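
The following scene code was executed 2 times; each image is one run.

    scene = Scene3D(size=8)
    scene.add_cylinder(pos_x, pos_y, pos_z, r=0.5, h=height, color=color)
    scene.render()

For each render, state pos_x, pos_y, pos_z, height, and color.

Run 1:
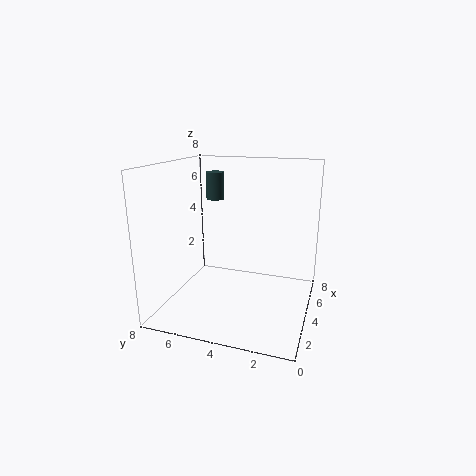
pos_x = 4.5; pos_y = 5.5; pos_z = 6; height = 1.5; color = 'darkslategray'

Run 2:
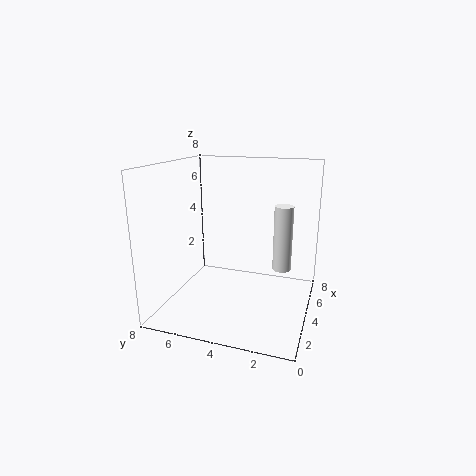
pos_x = 4; pos_y = 1.5; pos_z = 2.5; height = 3.5; color = 'white'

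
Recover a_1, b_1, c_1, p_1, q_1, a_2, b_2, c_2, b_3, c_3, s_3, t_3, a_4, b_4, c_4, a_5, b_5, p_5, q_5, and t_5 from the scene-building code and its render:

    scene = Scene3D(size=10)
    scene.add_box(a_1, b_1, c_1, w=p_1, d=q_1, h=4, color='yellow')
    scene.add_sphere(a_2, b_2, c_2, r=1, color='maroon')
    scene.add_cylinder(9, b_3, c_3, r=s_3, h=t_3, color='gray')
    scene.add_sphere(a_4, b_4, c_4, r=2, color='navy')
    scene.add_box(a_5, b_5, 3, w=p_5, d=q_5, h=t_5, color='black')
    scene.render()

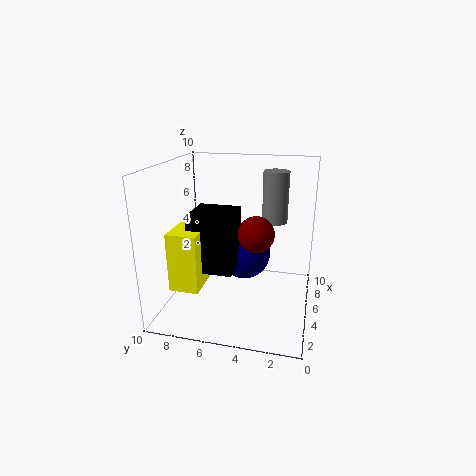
a_1 = 2; b_1 = 7; c_1 = 2; p_1 = 3; q_1 = 2; a_2 = 1; b_2 = 3; c_2 = 7; b_3 = 3; c_3 = 5; s_3 = 1; t_3 = 4; a_4 = 7; b_4 = 5; c_4 = 3; a_5 = 3; b_5 = 5; p_5 = 3; q_5 = 3; t_5 = 4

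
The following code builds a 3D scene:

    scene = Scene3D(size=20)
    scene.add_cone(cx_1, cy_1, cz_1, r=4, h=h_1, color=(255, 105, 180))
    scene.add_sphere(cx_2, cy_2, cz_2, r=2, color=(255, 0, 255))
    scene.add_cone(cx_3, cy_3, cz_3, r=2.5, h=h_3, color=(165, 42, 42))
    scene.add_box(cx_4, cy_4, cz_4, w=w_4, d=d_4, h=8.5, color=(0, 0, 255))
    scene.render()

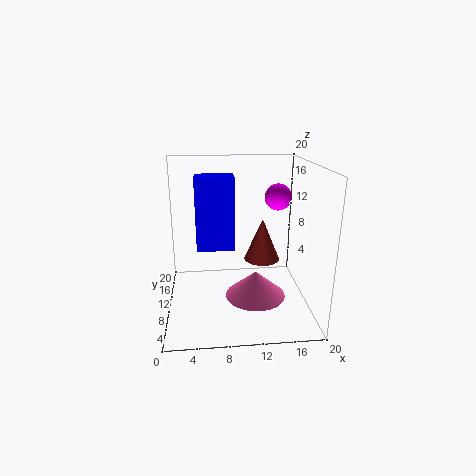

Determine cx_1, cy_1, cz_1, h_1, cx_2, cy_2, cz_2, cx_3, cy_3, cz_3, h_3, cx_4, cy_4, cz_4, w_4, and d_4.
cx_1 = 12
cy_1 = 6.5
cz_1 = 3
h_1 = 3.5
cx_2 = 16.5
cy_2 = 14.5
cz_2 = 14.5
cx_3 = 13.5
cy_3 = 10.5
cz_3 = 6.5
h_3 = 6
cx_4 = 4.5
cy_4 = 3.5
cz_4 = 11
w_4 = 4.5
d_4 = 3.5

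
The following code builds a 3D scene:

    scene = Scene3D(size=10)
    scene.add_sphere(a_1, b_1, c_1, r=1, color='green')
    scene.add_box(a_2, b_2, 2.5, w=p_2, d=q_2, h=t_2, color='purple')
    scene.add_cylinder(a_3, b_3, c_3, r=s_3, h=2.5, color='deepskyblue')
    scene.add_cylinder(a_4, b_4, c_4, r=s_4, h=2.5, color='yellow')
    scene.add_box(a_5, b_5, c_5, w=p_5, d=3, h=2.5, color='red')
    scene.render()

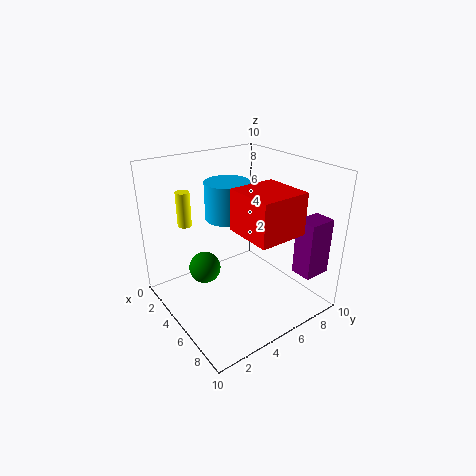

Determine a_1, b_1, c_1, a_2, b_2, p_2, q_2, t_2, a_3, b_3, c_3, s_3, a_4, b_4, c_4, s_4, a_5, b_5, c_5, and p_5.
a_1 = 5.5
b_1 = 2
c_1 = 4
a_2 = 7.5
b_2 = 8
p_2 = 1.5
q_2 = 2
t_2 = 4
a_3 = 4.5
b_3 = 4.5
c_3 = 6.5
s_3 = 1.5
a_4 = 2
b_4 = 2.5
c_4 = 5.5
s_4 = 0.5
a_5 = 7
b_5 = 3
c_5 = 7
p_5 = 3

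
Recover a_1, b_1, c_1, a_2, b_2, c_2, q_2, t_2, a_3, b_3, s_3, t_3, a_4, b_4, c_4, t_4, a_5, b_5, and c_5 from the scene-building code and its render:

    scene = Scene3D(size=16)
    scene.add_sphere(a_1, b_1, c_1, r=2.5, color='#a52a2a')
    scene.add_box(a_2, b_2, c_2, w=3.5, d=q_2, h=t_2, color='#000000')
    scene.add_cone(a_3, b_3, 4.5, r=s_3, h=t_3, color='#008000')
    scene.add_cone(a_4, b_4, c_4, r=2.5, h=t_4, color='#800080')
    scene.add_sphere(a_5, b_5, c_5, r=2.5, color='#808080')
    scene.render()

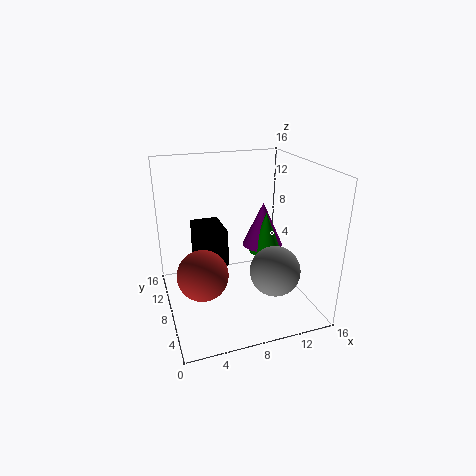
a_1 = 3, b_1 = 4, c_1 = 6.5, a_2 = 4, b_2 = 10, c_2 = 3.5, q_2 = 5, t_2 = 4.5, a_3 = 12.5, b_3 = 10.5, s_3 = 2, t_3 = 5, a_4 = 12.5, b_4 = 11.5, c_4 = 5, t_4 = 5.5, a_5 = 10, b_5 = 2.5, c_5 = 6.5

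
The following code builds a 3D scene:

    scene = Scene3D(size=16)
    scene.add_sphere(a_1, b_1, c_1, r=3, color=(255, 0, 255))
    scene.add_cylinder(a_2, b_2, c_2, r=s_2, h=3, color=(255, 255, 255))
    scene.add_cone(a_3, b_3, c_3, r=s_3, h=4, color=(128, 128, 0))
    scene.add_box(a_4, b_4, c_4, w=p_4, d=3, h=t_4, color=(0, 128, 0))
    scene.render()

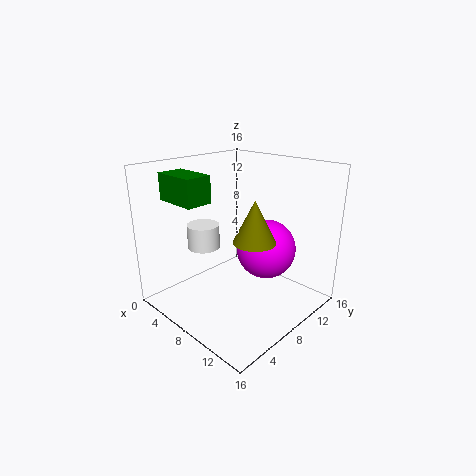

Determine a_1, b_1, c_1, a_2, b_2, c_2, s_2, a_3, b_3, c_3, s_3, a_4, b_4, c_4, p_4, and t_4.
a_1 = 12, b_1 = 8, c_1 = 8, a_2 = 2, b_2 = 8, c_2 = 5, s_2 = 2, a_3 = 13, b_3 = 5, c_3 = 10, s_3 = 2, a_4 = 1, b_4 = 3, c_4 = 12, p_4 = 5, t_4 = 3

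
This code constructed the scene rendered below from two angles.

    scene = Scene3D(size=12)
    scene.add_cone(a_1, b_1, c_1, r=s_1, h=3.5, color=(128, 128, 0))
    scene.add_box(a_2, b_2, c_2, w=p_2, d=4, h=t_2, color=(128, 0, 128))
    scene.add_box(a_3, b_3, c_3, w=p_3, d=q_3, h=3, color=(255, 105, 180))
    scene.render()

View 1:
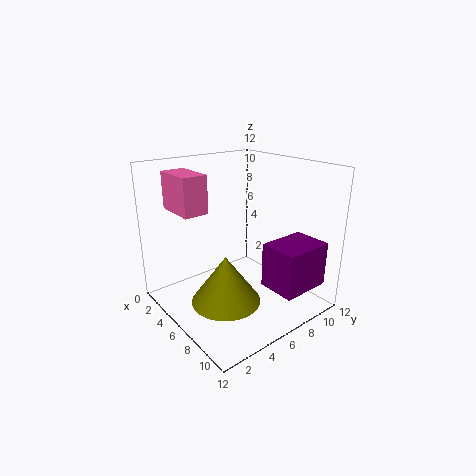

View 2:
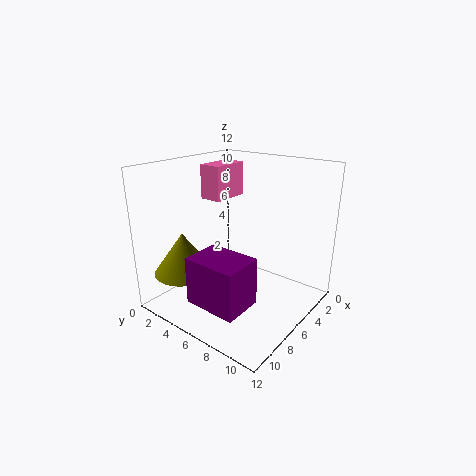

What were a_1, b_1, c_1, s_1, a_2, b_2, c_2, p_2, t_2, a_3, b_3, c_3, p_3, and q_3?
a_1 = 9; b_1 = 2.5; c_1 = 3; s_1 = 2.5; a_2 = 9; b_2 = 6; c_2 = 3; p_2 = 3; t_2 = 3.5; a_3 = 2; b_3 = 1.5; c_3 = 8.5; p_3 = 3.5; q_3 = 2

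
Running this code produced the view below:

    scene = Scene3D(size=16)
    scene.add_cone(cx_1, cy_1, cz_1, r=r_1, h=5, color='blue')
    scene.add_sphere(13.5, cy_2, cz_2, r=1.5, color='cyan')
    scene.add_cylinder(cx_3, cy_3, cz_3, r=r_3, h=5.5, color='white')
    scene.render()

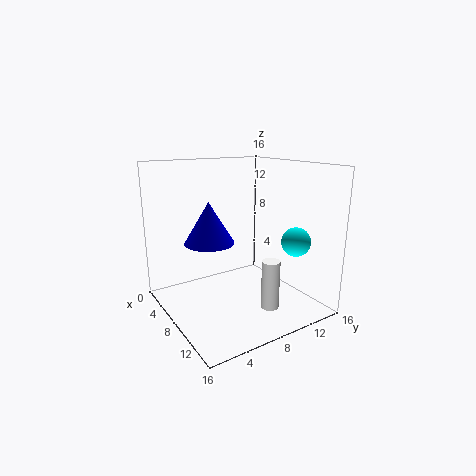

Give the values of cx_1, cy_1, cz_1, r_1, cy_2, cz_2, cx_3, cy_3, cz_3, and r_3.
cx_1 = 4; cy_1 = 6.5; cz_1 = 6.5; r_1 = 3; cy_2 = 11.5; cz_2 = 8.5; cx_3 = 11.5; cy_3 = 10; cz_3 = 0.5; r_3 = 1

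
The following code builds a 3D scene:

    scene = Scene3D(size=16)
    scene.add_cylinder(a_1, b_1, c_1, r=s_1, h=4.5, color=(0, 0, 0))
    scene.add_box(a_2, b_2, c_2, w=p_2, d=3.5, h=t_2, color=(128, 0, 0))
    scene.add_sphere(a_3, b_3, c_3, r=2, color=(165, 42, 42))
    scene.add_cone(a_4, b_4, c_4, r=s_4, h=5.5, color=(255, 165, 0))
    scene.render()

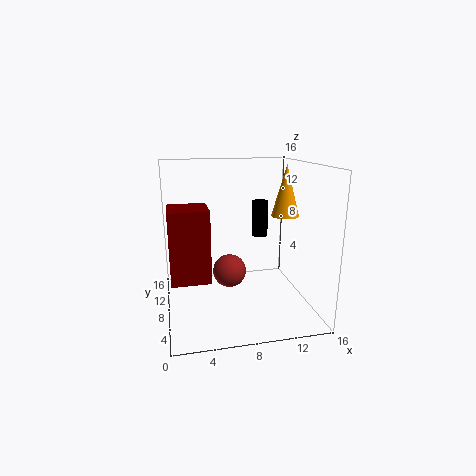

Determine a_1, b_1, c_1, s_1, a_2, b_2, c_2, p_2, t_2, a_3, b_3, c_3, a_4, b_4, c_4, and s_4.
a_1 = 12, b_1 = 13, c_1 = 6.5, s_1 = 1, a_2 = 0.5, b_2 = 0.5, c_2 = 6.5, p_2 = 3.5, t_2 = 6.5, a_3 = 7.5, b_3 = 10.5, c_3 = 3, a_4 = 13, b_4 = 7, c_4 = 10.5, s_4 = 1.5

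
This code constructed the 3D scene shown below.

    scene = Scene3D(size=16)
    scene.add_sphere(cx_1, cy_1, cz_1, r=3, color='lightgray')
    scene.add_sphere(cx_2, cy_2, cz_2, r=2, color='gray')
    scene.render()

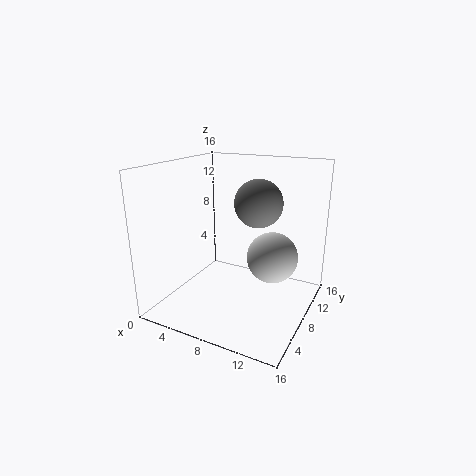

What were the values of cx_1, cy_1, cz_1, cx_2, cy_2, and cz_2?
cx_1 = 11, cy_1 = 11, cz_1 = 5, cx_2 = 13, cy_2 = 2, cz_2 = 14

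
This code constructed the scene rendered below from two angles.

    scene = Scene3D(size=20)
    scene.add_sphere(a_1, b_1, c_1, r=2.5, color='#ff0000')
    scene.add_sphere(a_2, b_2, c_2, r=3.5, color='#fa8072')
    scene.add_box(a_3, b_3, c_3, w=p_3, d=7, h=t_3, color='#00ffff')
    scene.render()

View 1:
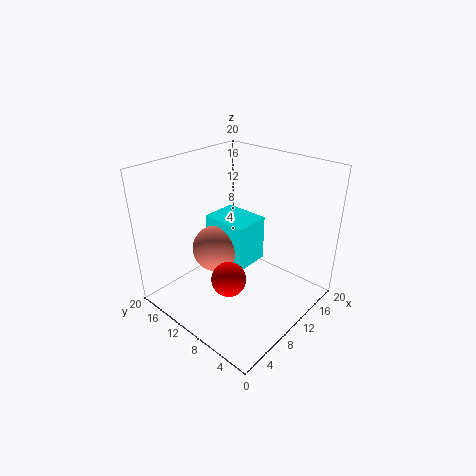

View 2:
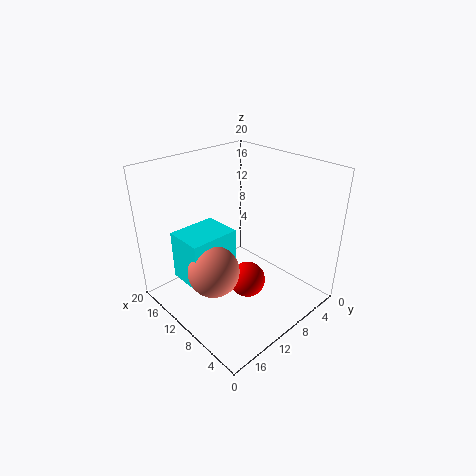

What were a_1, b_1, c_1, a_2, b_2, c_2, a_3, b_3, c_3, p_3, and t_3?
a_1 = 8; b_1 = 10; c_1 = 4; a_2 = 10; b_2 = 14.5; c_2 = 6.5; a_3 = 10.5; b_3 = 10; c_3 = 4; p_3 = 5.5; t_3 = 7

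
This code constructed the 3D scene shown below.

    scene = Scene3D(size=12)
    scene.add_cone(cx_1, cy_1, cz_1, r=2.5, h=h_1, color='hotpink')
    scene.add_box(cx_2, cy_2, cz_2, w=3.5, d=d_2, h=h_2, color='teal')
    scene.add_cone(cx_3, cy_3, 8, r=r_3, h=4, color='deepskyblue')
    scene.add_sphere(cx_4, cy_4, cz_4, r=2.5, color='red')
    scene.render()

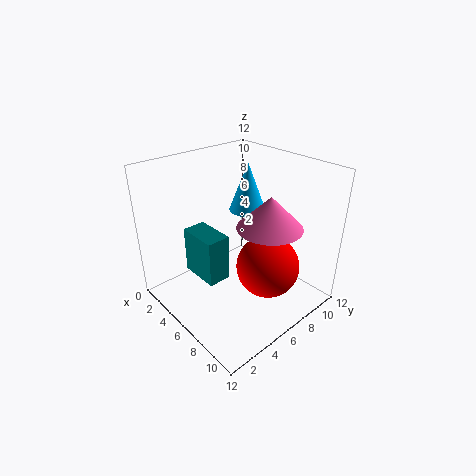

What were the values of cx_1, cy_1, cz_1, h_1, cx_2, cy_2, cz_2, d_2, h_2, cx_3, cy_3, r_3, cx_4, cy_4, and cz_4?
cx_1 = 9, cy_1 = 6.5, cz_1 = 8, h_1 = 2.5, cx_2 = 2.5, cy_2 = 3, cz_2 = 2.5, d_2 = 2, h_2 = 4, cx_3 = 5.5, cy_3 = 7.5, r_3 = 1.5, cx_4 = 9, cy_4 = 6.5, cz_4 = 4.5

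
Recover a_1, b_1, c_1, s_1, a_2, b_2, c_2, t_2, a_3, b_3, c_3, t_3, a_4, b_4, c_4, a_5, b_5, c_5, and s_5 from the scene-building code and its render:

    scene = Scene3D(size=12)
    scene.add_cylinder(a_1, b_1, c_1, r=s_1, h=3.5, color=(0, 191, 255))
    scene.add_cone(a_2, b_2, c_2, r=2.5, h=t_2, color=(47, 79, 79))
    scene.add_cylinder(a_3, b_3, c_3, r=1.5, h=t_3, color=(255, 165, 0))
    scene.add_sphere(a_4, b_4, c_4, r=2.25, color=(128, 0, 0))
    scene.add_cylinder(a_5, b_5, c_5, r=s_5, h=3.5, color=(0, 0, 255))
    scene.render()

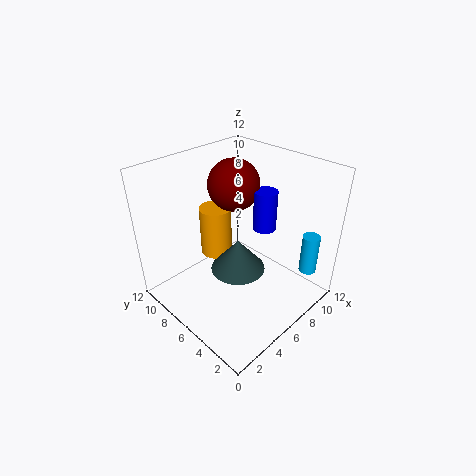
a_1 = 10.5; b_1 = 1.75; c_1 = 2.5; s_1 = 0.75; a_2 = 7; b_2 = 7; c_2 = 1.75; t_2 = 3; a_3 = 7.25; b_3 = 10.25; c_3 = 2; t_3 = 4.75; a_4 = 7.75; b_4 = 8.25; c_4 = 9.5; a_5 = 8.75; b_5 = 5.5; c_5 = 6; s_5 = 1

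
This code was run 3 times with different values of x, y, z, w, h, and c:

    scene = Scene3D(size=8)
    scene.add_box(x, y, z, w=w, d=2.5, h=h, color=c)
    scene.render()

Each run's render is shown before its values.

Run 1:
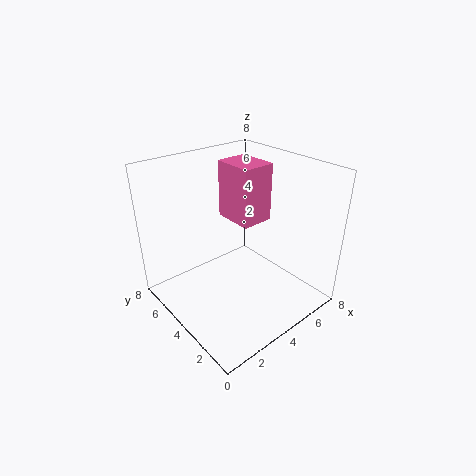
x = 5
y = 4.5
z = 4
w = 2
h = 3.5
c = 'hotpink'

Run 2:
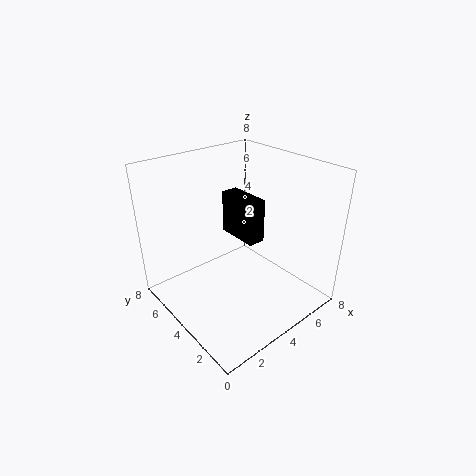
x = 4.5
y = 3.5
z = 3.5
w = 1
h = 2.5
c = 'black'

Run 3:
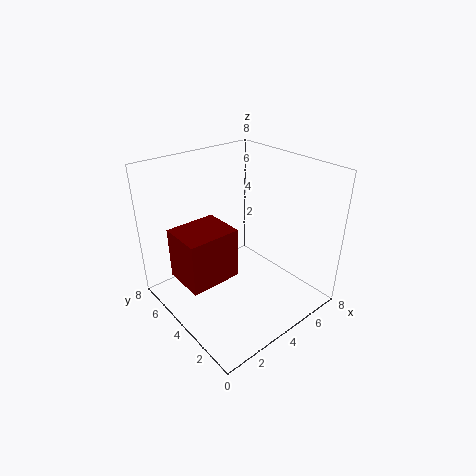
x = 1
y = 4
z = 1.5
w = 3
h = 3
c = 'maroon'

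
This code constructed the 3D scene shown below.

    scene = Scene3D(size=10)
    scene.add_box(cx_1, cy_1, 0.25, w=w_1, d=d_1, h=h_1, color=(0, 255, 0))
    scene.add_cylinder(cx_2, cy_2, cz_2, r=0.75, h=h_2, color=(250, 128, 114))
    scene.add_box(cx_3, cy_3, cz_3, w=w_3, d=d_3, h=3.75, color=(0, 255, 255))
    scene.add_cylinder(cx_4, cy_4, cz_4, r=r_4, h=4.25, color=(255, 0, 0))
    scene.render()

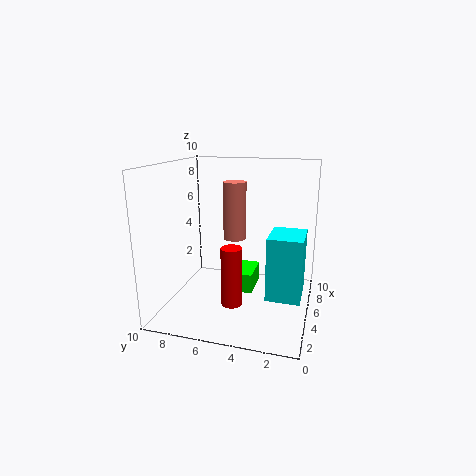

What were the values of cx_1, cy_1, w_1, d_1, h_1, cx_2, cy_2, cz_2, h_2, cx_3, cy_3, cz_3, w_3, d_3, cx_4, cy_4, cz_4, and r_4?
cx_1 = 6; cy_1 = 4.25; w_1 = 2.75; d_1 = 1.5; h_1 = 1.5; cx_2 = 4.25; cy_2 = 5; cz_2 = 5.25; h_2 = 3.75; cx_3 = 1; cy_3 = 0.25; cz_3 = 2.75; w_3 = 2.5; d_3 = 2; cx_4 = 4.25; cy_4 = 5.25; cz_4 = 0.25; r_4 = 0.75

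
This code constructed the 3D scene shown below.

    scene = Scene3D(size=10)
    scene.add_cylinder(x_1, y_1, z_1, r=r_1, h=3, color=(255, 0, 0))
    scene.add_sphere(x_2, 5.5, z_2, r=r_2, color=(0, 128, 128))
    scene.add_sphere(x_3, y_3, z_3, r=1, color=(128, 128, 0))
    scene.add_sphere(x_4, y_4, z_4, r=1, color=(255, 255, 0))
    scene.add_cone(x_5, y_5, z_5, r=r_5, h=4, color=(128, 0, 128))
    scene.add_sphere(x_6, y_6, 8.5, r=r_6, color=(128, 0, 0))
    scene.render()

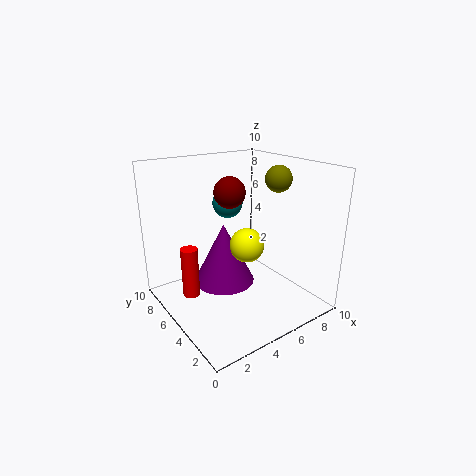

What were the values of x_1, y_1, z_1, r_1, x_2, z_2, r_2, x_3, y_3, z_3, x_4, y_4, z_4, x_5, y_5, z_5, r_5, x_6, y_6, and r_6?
x_1 = 0.5, y_1 = 3.5, z_1 = 3, r_1 = 0.5, x_2 = 4.5, z_2 = 7.5, r_2 = 1, x_3 = 9, y_3 = 5.5, z_3 = 8.5, x_4 = 3.5, y_4 = 2, z_4 = 6, x_5 = 3.5, y_5 = 4.5, z_5 = 2.5, r_5 = 2, x_6 = 4, y_6 = 4.5, r_6 = 1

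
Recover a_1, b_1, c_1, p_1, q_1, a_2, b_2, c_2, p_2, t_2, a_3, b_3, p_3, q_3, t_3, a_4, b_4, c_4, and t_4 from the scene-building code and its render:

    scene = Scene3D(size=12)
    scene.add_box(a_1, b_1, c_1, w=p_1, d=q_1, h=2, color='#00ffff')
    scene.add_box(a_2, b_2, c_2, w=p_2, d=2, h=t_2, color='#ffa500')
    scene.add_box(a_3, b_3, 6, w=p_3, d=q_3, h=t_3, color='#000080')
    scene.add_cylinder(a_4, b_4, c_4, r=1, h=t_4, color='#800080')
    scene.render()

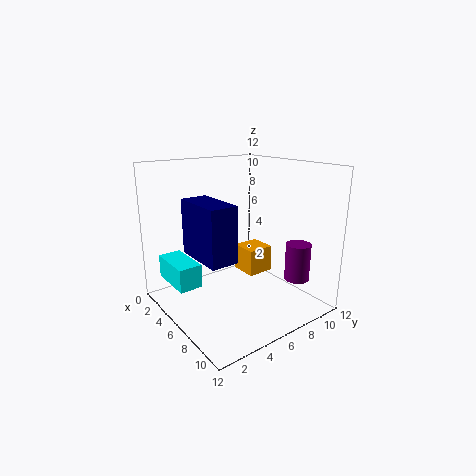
a_1 = 1
b_1 = 1
c_1 = 2
p_1 = 4
q_1 = 2
a_2 = 7
b_2 = 5
c_2 = 4
p_2 = 2
t_2 = 2
a_3 = 6
b_3 = 1
p_3 = 4
q_3 = 2
t_3 = 4
a_4 = 10
b_4 = 9
c_4 = 3
t_4 = 3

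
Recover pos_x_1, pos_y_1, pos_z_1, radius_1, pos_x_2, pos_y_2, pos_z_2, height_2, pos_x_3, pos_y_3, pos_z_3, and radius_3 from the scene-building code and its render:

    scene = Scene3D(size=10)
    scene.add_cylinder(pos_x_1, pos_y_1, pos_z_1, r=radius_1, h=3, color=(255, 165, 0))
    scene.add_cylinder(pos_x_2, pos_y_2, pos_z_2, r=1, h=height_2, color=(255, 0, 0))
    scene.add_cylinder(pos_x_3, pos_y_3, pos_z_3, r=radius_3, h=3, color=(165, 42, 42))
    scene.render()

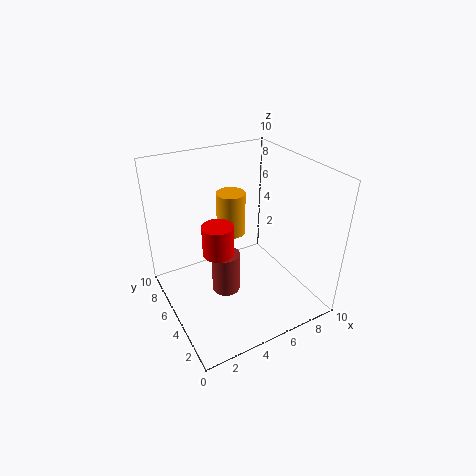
pos_x_1 = 5, pos_y_1 = 6, pos_z_1 = 5, radius_1 = 1, pos_x_2 = 3, pos_y_2 = 4, pos_z_2 = 5, height_2 = 2, pos_x_3 = 4, pos_y_3 = 5, pos_z_3 = 1, radius_3 = 1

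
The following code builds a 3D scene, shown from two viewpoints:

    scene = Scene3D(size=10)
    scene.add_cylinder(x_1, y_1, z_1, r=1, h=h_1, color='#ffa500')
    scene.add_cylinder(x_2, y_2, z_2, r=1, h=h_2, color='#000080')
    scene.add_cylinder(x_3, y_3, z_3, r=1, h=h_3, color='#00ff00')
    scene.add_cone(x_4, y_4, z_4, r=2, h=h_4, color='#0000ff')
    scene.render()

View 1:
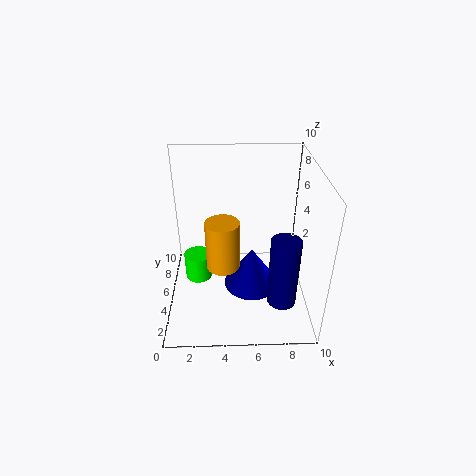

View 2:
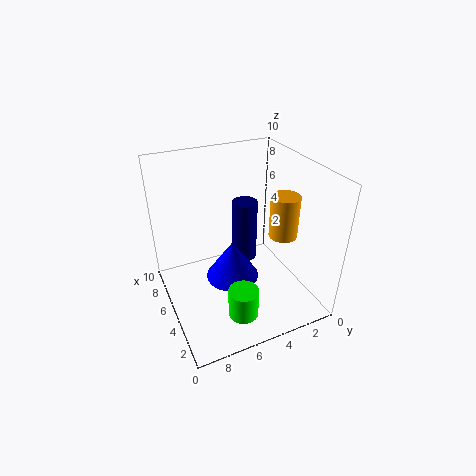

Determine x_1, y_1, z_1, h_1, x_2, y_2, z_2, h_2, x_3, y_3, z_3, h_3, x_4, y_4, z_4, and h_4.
x_1 = 4; y_1 = 2; z_1 = 5; h_1 = 3; x_2 = 8; y_2 = 3; z_2 = 1; h_2 = 5; x_3 = 2; y_3 = 6; z_3 = 1; h_3 = 2; x_4 = 6; y_4 = 5; z_4 = 1; h_4 = 3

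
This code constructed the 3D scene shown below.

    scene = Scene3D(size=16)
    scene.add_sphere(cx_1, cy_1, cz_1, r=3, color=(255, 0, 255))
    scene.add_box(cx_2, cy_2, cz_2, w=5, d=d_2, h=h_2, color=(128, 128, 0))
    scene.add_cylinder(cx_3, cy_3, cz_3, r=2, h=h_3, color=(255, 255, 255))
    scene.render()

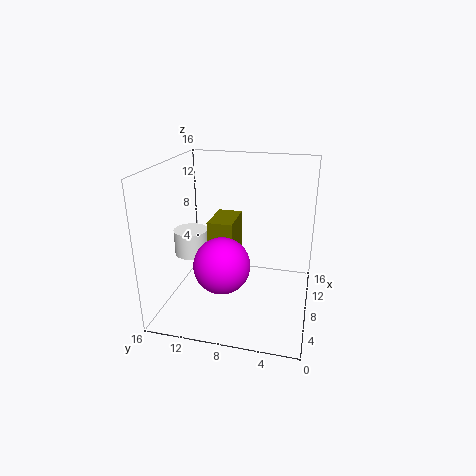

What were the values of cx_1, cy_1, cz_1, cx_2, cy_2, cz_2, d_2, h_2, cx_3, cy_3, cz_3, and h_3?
cx_1 = 5, cy_1 = 9, cz_1 = 6, cx_2 = 9, cy_2 = 9, cz_2 = 2, d_2 = 3, h_2 = 7, cx_3 = 9, cy_3 = 14, cz_3 = 5, h_3 = 3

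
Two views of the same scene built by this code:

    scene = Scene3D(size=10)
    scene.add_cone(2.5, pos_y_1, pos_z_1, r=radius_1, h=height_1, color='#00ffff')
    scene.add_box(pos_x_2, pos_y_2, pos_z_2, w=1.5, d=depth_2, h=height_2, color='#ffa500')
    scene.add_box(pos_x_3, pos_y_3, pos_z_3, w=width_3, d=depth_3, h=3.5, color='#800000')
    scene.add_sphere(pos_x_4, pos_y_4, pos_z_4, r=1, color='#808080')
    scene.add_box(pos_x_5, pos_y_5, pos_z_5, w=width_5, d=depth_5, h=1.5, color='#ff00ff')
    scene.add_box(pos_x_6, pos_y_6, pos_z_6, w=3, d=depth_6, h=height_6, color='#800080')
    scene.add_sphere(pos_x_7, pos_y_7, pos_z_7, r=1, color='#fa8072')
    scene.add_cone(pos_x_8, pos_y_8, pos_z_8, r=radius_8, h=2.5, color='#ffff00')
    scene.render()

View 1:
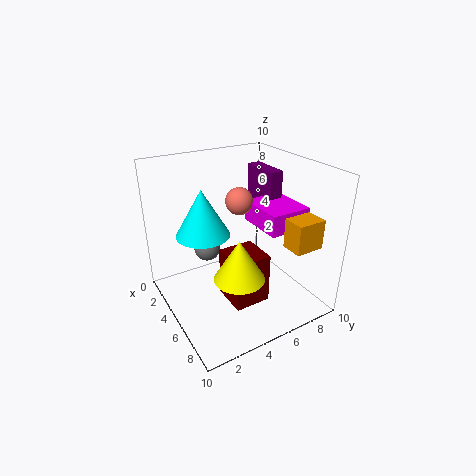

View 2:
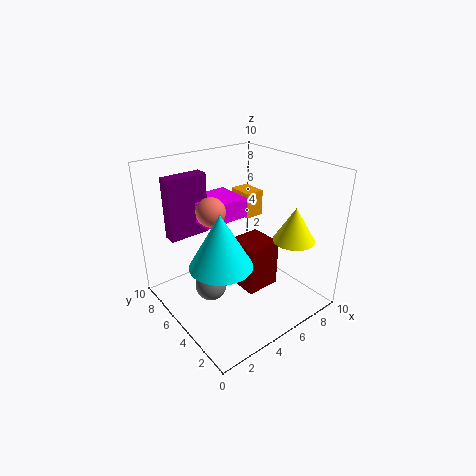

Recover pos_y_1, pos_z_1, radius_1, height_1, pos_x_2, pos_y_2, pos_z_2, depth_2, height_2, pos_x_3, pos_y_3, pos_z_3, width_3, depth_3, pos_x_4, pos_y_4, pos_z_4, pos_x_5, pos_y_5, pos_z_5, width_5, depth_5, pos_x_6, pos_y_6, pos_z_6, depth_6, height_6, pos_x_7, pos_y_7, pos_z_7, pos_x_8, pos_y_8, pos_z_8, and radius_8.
pos_y_1 = 3.5, pos_z_1 = 4.5, radius_1 = 2, height_1 = 3.5, pos_x_2 = 7.5, pos_y_2 = 7, pos_z_2 = 5, depth_2 = 2, height_2 = 2, pos_x_3 = 5, pos_y_3 = 3.5, pos_z_3 = 1, width_3 = 2.5, depth_3 = 2.5, pos_x_4 = 2, pos_y_4 = 4, pos_z_4 = 3, pos_x_5 = 3.5, pos_y_5 = 6.5, pos_z_5 = 5.5, width_5 = 3.5, depth_5 = 3, pos_x_6 = 1.5, pos_y_6 = 8, pos_z_6 = 4.5, depth_6 = 1, height_6 = 4.5, pos_x_7 = 3.5, pos_y_7 = 6, pos_z_7 = 7, pos_x_8 = 8.5, pos_y_8 = 3, pos_z_8 = 4.5, radius_8 = 1.5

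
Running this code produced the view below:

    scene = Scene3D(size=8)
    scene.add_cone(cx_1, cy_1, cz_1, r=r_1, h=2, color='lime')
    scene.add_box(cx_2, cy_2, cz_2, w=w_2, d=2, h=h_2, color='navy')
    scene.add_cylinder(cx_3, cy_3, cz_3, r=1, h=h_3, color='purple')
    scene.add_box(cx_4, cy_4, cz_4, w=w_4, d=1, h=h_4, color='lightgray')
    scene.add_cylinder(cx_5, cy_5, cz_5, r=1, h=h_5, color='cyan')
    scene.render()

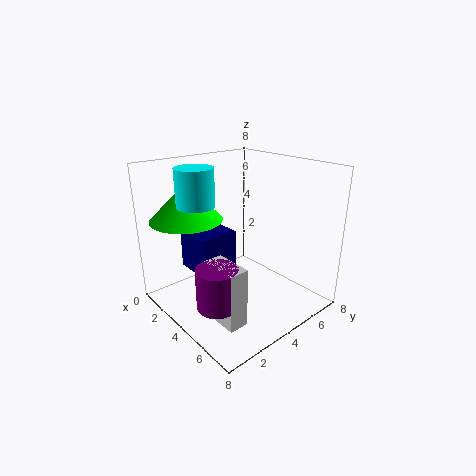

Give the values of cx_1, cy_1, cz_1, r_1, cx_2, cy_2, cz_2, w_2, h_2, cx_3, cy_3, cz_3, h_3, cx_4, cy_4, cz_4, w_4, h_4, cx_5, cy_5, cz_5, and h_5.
cx_1 = 2
cy_1 = 2
cz_1 = 5
r_1 = 2
cx_2 = 3
cy_2 = 1
cz_2 = 3
w_2 = 2
h_2 = 2
cx_3 = 6
cy_3 = 1
cz_3 = 2
h_3 = 2
cx_4 = 5
cy_4 = 1
cz_4 = 1
w_4 = 2
h_4 = 3
cx_5 = 3
cy_5 = 2
cz_5 = 6
h_5 = 2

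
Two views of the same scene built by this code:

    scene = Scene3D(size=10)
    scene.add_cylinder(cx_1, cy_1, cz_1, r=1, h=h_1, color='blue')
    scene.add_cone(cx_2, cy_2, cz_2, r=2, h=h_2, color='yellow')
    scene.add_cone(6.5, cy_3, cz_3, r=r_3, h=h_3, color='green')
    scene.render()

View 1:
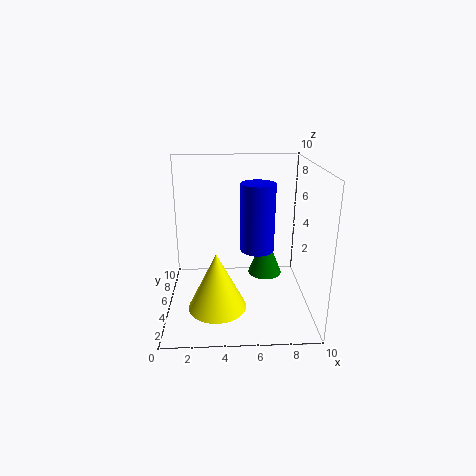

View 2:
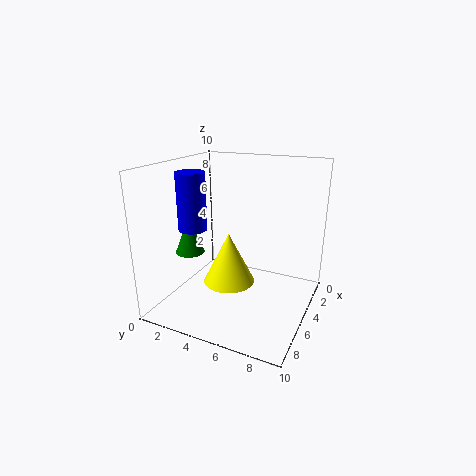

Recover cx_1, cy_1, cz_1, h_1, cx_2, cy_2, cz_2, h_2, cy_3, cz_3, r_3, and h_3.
cx_1 = 6, cy_1 = 2, cz_1 = 5.5, h_1 = 4, cx_2 = 3.5, cy_2 = 3.5, cz_2 = 0.5, h_2 = 4, cy_3 = 2, cz_3 = 4, r_3 = 1, h_3 = 2.5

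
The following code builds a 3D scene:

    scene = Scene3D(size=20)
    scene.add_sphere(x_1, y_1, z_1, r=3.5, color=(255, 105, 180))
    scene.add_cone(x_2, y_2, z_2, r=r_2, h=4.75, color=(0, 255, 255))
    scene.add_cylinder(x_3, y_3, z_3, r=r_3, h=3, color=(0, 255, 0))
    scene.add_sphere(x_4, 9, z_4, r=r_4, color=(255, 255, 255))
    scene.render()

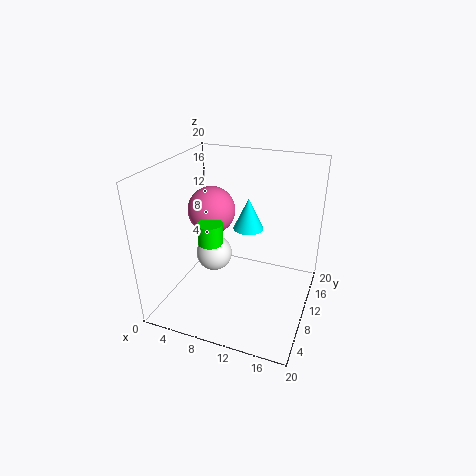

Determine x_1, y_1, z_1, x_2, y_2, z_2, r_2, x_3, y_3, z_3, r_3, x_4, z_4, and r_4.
x_1 = 4.75
y_1 = 12.75
z_1 = 12.25
x_2 = 10
y_2 = 14.25
z_2 = 9.5
r_2 = 2.25
x_3 = 6.5
y_3 = 8.5
z_3 = 9.25
r_3 = 1.75
x_4 = 6.75
z_4 = 7.5
r_4 = 2.5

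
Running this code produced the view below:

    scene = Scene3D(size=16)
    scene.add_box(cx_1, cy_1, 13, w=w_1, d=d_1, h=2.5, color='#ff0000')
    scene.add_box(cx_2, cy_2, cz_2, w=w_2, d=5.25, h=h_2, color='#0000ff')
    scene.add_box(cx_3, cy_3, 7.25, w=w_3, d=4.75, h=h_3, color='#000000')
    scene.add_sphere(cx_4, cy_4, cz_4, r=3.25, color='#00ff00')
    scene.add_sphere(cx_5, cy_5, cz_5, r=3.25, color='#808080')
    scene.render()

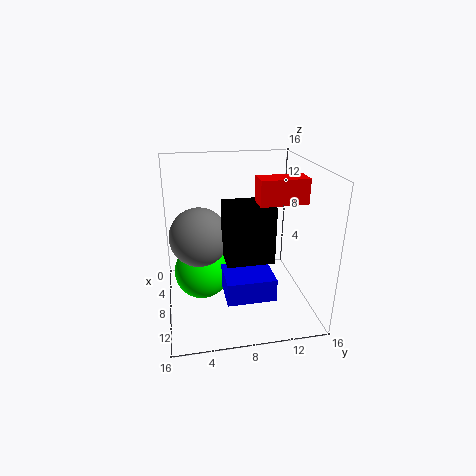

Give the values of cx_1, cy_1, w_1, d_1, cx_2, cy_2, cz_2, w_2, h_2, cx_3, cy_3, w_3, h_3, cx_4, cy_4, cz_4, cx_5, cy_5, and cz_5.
cx_1 = 10.25; cy_1 = 9.25; w_1 = 2.25; d_1 = 4.75; cx_2 = 8.25; cy_2 = 6; cz_2 = 2.5; w_2 = 4.5; h_2 = 2.5; cx_3 = 9.25; cy_3 = 6; w_3 = 3.75; h_3 = 5.75; cx_4 = 6.25; cy_4 = 4; cz_4 = 3.25; cx_5 = 7.5; cy_5 = 3.75; cz_5 = 8.25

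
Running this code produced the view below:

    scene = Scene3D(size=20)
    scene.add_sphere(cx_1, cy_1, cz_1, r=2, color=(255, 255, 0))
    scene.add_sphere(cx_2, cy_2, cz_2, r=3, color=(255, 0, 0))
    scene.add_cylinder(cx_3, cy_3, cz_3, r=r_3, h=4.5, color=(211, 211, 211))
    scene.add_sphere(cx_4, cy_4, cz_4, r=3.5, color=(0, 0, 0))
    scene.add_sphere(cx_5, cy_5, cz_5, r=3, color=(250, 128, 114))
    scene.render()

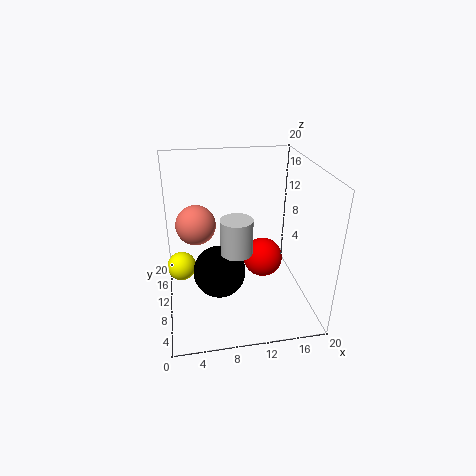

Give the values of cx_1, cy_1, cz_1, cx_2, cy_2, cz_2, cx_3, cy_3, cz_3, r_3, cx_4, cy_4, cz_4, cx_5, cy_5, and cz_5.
cx_1 = 2
cy_1 = 10.5
cz_1 = 6
cx_2 = 14.5
cy_2 = 13
cz_2 = 4.5
cx_3 = 9
cy_3 = 5.5
cz_3 = 10.5
r_3 = 2
cx_4 = 7
cy_4 = 7.5
cz_4 = 6.5
cx_5 = 4.5
cy_5 = 15
cz_5 = 10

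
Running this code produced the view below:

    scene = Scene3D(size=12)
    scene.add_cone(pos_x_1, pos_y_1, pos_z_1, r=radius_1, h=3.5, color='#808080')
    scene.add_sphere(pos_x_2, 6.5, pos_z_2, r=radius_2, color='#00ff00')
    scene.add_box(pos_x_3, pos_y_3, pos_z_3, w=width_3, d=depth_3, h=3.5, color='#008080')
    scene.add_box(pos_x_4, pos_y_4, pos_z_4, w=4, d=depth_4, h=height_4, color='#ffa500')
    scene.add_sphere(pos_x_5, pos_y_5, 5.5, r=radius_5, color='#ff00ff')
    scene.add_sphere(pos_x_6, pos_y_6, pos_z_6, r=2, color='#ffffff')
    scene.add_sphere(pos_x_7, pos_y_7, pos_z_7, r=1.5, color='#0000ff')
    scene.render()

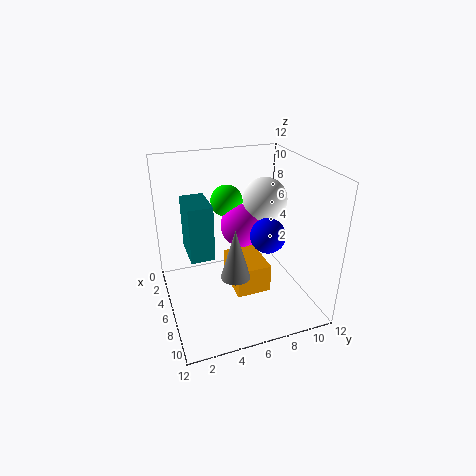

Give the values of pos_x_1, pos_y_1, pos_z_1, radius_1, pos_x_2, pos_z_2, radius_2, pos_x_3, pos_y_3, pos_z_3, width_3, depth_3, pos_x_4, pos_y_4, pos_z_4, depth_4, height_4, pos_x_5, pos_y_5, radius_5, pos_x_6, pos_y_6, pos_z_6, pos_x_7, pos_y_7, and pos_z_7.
pos_x_1 = 11, pos_y_1 = 4, pos_z_1 = 6, radius_1 = 1, pos_x_2 = 1.5, pos_z_2 = 7.5, radius_2 = 1.5, pos_x_3 = 9, pos_y_3 = 1, pos_z_3 = 8, width_3 = 2.5, depth_3 = 1.5, pos_x_4 = 3.5, pos_y_4 = 5.5, pos_z_4 = 1, depth_4 = 3, height_4 = 2.5, pos_x_5 = 3, pos_y_5 = 7.5, radius_5 = 2, pos_x_6 = 3.5, pos_y_6 = 9.5, pos_z_6 = 8, pos_x_7 = 6.5, pos_y_7 = 8.5, pos_z_7 = 6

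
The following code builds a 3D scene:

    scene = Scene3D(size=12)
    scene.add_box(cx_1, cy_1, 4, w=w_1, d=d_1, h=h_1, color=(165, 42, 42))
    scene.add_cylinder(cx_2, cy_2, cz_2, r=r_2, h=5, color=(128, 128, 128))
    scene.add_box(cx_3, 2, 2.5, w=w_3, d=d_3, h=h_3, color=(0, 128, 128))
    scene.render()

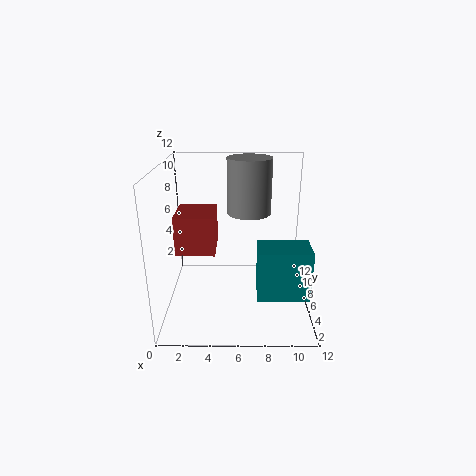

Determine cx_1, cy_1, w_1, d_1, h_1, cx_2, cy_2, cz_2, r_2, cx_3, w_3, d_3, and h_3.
cx_1 = 0.5; cy_1 = 6.5; w_1 = 3.5; d_1 = 4; h_1 = 3.5; cx_2 = 7; cy_2 = 9.5; cz_2 = 7; r_2 = 2; cx_3 = 7.5; w_3 = 4; d_3 = 2.5; h_3 = 4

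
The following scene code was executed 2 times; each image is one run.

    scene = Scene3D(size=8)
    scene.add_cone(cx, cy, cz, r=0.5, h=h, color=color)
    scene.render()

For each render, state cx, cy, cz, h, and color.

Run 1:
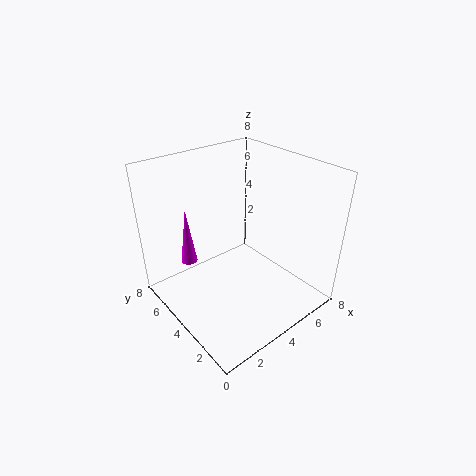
cx = 2.5; cy = 7; cz = 1.5; h = 3.5; color = 'magenta'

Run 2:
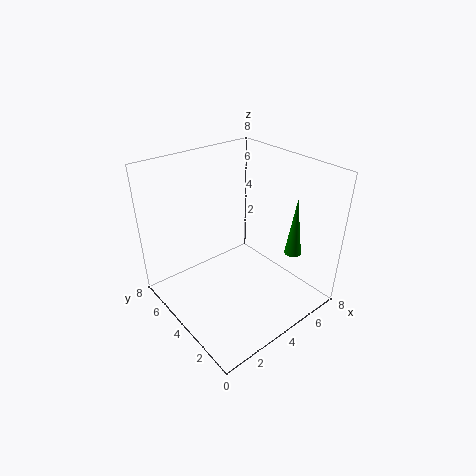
cx = 7; cy = 2.5; cz = 2.5; h = 3.5; color = 'green'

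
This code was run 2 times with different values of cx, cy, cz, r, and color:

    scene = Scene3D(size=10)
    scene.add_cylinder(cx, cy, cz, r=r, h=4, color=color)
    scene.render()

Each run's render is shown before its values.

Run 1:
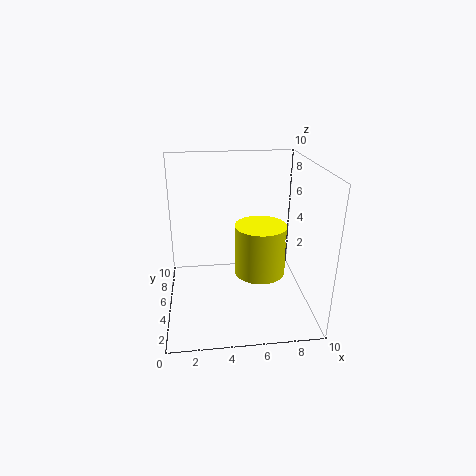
cx = 7; cy = 7; cz = 1; r = 2; color = 'yellow'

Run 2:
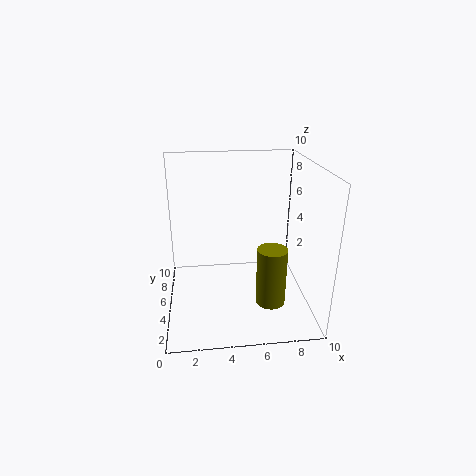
cx = 7; cy = 3; cz = 1; r = 1; color = 'olive'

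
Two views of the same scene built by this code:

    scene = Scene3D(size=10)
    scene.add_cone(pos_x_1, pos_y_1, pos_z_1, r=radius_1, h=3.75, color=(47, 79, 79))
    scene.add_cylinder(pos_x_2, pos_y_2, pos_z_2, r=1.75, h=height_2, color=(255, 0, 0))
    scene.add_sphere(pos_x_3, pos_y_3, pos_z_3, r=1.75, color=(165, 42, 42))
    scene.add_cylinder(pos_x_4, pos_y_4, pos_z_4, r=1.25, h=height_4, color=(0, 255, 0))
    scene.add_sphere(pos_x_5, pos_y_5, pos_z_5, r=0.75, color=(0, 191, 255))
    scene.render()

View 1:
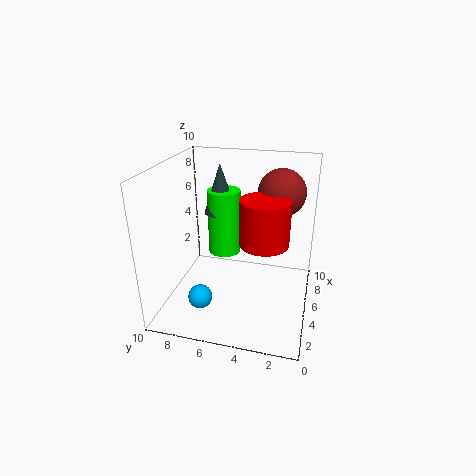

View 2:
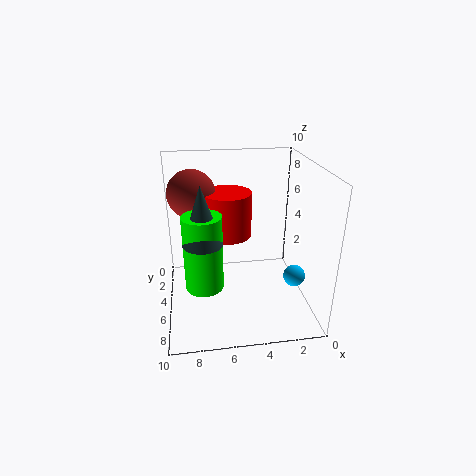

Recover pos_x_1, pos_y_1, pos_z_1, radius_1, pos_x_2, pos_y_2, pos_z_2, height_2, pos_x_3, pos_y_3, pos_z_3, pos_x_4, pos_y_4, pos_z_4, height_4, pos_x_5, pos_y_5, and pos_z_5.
pos_x_1 = 7.5
pos_y_1 = 7
pos_z_1 = 5.75
radius_1 = 1.25
pos_x_2 = 5.5
pos_y_2 = 3.25
pos_z_2 = 4.5
height_2 = 3.25
pos_x_3 = 8
pos_y_3 = 2.5
pos_z_3 = 7.5
pos_x_4 = 7.5
pos_y_4 = 6.75
pos_z_4 = 2.5
height_4 = 5
pos_x_5 = 1.25
pos_y_5 = 6.5
pos_z_5 = 2.5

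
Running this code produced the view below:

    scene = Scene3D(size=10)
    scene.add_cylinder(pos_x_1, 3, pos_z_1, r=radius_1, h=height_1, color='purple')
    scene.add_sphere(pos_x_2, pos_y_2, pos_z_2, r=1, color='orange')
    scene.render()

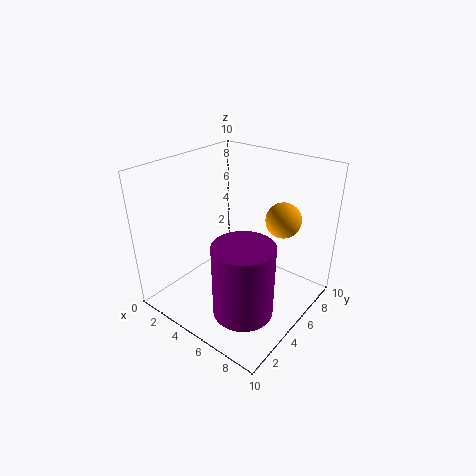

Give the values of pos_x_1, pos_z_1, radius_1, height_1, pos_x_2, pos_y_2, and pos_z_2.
pos_x_1 = 7
pos_z_1 = 1
radius_1 = 2
height_1 = 5
pos_x_2 = 9
pos_y_2 = 4
pos_z_2 = 8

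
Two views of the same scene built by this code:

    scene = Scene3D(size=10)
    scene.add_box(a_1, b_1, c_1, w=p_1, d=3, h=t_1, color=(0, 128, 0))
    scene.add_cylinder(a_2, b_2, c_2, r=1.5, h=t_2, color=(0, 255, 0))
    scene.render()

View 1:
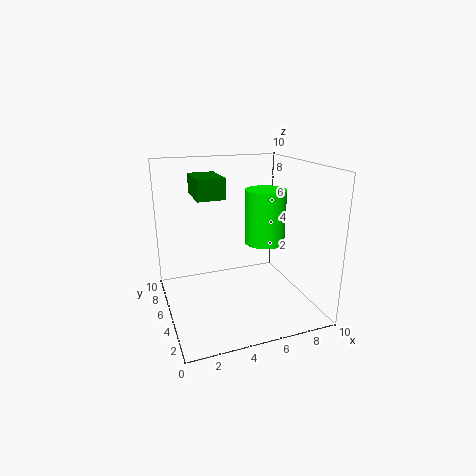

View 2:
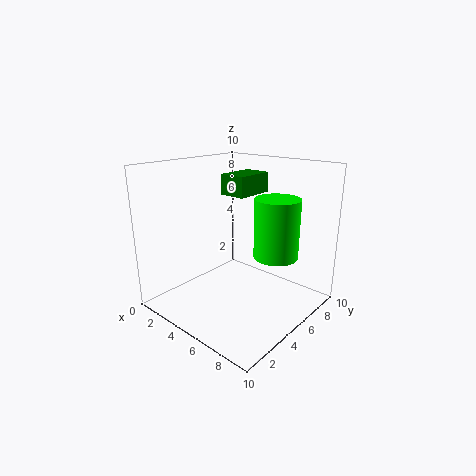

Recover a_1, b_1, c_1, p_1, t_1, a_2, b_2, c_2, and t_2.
a_1 = 2.5
b_1 = 6
c_1 = 7.5
p_1 = 2
t_1 = 1.5
a_2 = 7.5
b_2 = 6
c_2 = 4
t_2 = 4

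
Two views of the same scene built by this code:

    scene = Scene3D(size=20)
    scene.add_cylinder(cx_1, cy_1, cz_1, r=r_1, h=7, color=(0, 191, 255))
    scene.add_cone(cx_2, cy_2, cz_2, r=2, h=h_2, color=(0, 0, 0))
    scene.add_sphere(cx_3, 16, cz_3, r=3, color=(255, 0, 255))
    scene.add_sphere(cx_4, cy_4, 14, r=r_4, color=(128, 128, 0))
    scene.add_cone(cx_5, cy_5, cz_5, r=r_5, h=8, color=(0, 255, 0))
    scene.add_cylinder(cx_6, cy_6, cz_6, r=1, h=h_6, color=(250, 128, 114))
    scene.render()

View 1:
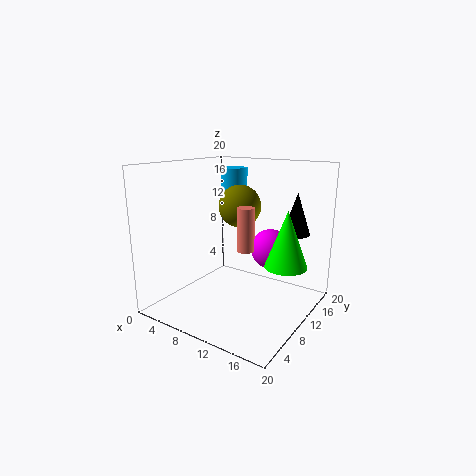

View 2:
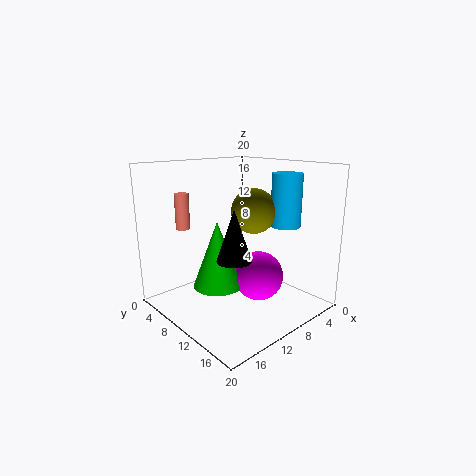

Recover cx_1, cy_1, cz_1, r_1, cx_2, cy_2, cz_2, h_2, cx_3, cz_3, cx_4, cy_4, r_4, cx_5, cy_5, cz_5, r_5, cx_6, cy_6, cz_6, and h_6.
cx_1 = 6
cy_1 = 15
cz_1 = 12
r_1 = 2
cx_2 = 16
cy_2 = 16
cz_2 = 10
h_2 = 6
cx_3 = 12
cz_3 = 7
cx_4 = 9
cy_4 = 12
r_4 = 3
cx_5 = 16
cy_5 = 13
cz_5 = 6
r_5 = 3
cx_6 = 15
cy_6 = 4
cz_6 = 11
h_6 = 5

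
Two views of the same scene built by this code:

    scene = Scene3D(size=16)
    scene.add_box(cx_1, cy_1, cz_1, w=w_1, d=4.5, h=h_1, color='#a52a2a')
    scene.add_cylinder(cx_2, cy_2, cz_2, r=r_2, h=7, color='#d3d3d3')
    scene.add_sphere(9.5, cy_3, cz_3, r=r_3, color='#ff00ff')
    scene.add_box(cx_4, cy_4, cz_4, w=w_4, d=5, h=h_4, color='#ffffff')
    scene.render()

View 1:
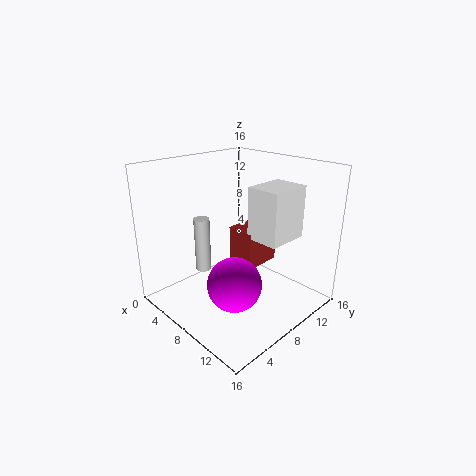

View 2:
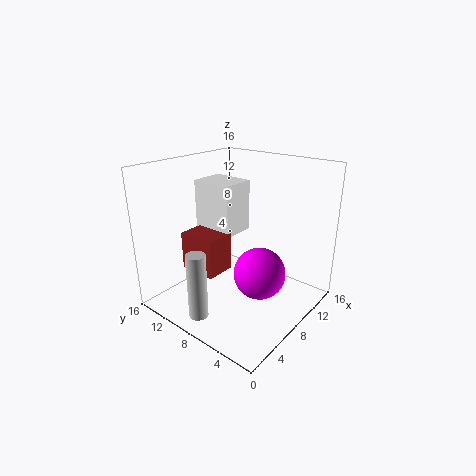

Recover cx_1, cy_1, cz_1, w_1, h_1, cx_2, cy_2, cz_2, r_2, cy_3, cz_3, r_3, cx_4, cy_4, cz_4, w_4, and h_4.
cx_1 = 5
cy_1 = 9.5
cz_1 = 3.5
w_1 = 3.5
h_1 = 4.5
cx_2 = 1.5
cy_2 = 8
cz_2 = 1.5
r_2 = 1
cy_3 = 6
cz_3 = 3.5
r_3 = 3
cx_4 = 8
cy_4 = 9.5
cz_4 = 7.5
w_4 = 4
h_4 = 6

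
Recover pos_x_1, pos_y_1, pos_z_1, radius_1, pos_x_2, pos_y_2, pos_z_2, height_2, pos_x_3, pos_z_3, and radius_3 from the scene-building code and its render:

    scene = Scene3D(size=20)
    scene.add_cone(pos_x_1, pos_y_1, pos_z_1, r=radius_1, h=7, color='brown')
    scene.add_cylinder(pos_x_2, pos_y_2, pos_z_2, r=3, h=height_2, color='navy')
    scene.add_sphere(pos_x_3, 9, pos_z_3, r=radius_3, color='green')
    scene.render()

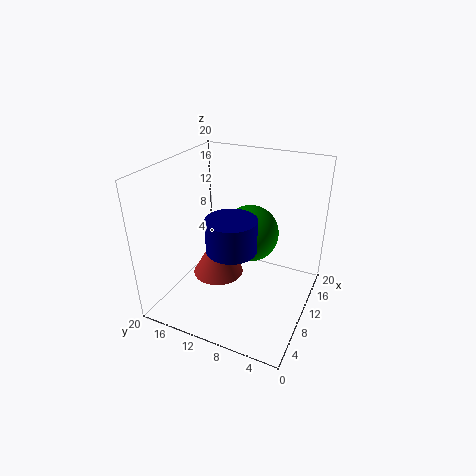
pos_x_1 = 13
pos_y_1 = 15
pos_z_1 = 1
radius_1 = 4
pos_x_2 = 4
pos_y_2 = 8
pos_z_2 = 12
height_2 = 4
pos_x_3 = 12
pos_z_3 = 10
radius_3 = 4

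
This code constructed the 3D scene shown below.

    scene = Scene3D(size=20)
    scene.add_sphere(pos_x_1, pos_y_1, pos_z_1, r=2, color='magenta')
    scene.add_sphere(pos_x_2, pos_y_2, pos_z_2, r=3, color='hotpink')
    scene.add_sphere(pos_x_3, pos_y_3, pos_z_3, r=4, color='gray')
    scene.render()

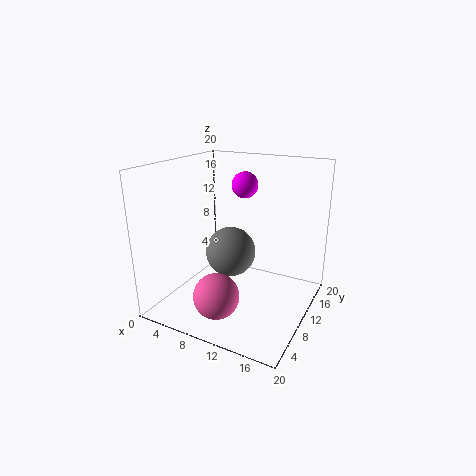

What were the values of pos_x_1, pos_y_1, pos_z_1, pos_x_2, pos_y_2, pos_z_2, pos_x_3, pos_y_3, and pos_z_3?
pos_x_1 = 8, pos_y_1 = 16, pos_z_1 = 16, pos_x_2 = 10, pos_y_2 = 4, pos_z_2 = 4, pos_x_3 = 6, pos_y_3 = 15, pos_z_3 = 5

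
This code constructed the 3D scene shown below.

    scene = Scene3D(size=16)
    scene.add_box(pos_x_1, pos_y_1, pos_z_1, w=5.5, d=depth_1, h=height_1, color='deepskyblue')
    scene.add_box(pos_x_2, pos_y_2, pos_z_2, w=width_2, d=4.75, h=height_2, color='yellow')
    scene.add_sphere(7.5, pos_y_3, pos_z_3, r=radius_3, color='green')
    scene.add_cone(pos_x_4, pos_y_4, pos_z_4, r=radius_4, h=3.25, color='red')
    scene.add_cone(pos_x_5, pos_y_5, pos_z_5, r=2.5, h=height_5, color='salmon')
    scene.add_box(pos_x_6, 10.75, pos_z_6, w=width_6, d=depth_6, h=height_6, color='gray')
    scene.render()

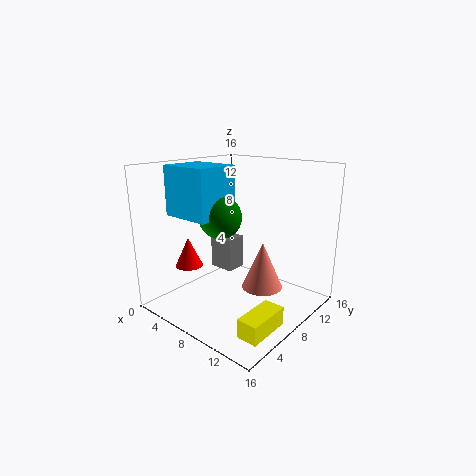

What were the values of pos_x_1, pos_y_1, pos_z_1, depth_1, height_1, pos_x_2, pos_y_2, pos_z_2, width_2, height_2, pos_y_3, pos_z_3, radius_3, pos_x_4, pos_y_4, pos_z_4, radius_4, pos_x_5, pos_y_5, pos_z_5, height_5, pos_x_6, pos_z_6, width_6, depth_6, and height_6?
pos_x_1 = 2.5, pos_y_1 = 2.75, pos_z_1 = 10.75, depth_1 = 4.75, height_1 = 5.25, pos_x_2 = 12.5, pos_y_2 = 2.5, pos_z_2 = 0.25, width_2 = 2.25, height_2 = 2, pos_y_3 = 5.75, pos_z_3 = 10.75, radius_3 = 2.25, pos_x_4 = 4.25, pos_y_4 = 4, pos_z_4 = 5, radius_4 = 1.5, pos_x_5 = 8.75, pos_y_5 = 11.75, pos_z_5 = 0.75, height_5 = 5.75, pos_x_6 = 1, pos_z_6 = 1.75, width_6 = 3.25, depth_6 = 2.75, height_6 = 4.25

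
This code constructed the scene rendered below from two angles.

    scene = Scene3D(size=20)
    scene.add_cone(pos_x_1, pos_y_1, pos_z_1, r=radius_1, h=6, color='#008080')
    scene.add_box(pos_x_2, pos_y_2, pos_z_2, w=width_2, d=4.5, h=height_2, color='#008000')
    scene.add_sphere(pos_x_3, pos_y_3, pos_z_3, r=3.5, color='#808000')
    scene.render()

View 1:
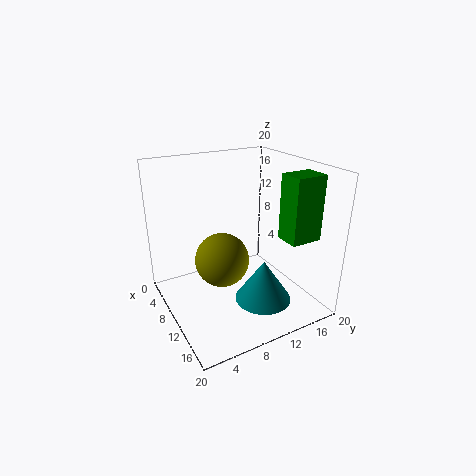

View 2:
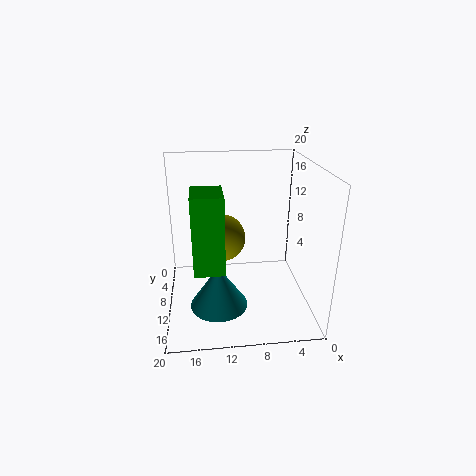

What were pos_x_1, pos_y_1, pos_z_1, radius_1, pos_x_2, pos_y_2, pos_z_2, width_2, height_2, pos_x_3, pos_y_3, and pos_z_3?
pos_x_1 = 13; pos_y_1 = 12.5; pos_z_1 = 1; radius_1 = 4; pos_x_2 = 12.5; pos_y_2 = 15; pos_z_2 = 10; width_2 = 3.5; height_2 = 9; pos_x_3 = 12; pos_y_3 = 6.5; pos_z_3 = 8.5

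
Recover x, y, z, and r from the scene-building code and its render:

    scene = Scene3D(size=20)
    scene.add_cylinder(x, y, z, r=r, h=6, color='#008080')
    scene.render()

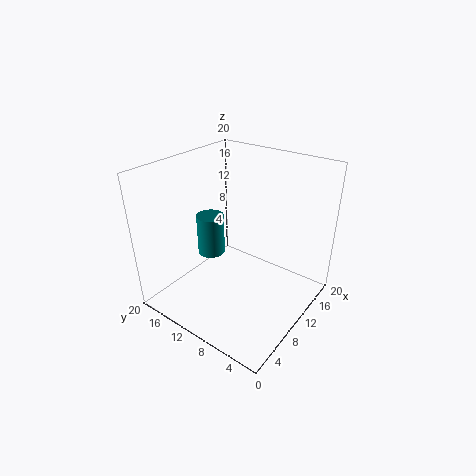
x = 10; y = 15; z = 6; r = 2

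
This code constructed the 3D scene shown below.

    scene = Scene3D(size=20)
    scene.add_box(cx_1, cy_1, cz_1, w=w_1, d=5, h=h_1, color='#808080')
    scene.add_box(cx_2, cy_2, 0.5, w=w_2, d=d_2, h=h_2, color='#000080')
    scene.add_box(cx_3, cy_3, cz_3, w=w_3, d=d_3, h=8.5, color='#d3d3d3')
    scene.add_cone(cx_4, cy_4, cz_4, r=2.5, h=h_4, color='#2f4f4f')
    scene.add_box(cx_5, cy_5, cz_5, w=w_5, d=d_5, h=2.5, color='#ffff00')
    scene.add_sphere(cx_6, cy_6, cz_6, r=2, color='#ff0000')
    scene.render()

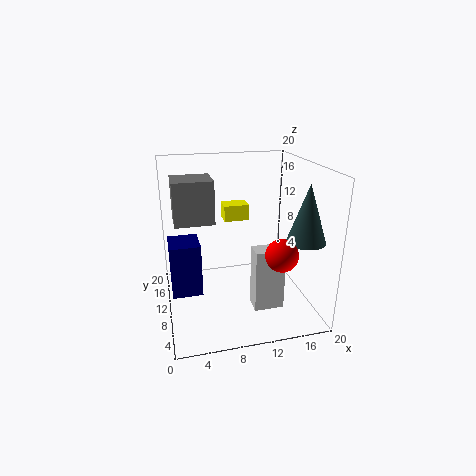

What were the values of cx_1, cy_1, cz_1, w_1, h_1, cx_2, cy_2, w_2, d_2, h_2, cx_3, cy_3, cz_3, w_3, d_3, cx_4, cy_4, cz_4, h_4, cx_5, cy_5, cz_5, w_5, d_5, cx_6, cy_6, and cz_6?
cx_1 = 1.5
cy_1 = 10.5
cz_1 = 12
w_1 = 5.5
h_1 = 6
cx_2 = 0.5
cy_2 = 11.5
w_2 = 4.5
d_2 = 5
h_2 = 8
cx_3 = 11
cy_3 = 4.5
cz_3 = 1.5
w_3 = 4
d_3 = 2.5
cx_4 = 17.5
cy_4 = 4.5
cz_4 = 11
h_4 = 7.5
cx_5 = 9.5
cy_5 = 16.5
cz_5 = 10
w_5 = 4
d_5 = 3
cx_6 = 13.5
cy_6 = 2.5
cz_6 = 10.5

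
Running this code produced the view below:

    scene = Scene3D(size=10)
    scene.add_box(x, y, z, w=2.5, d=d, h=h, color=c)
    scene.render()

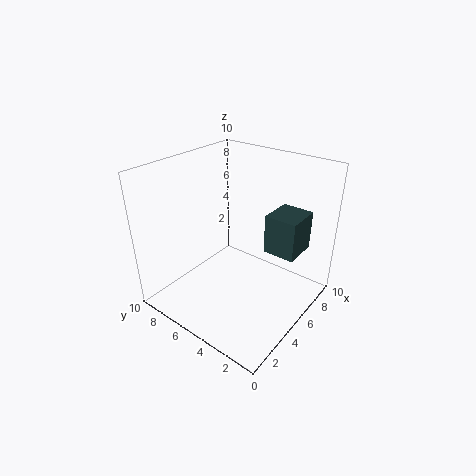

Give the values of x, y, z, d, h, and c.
x = 6; y = 1.25; z = 4; d = 2.25; h = 2.75; c = 'darkslategray'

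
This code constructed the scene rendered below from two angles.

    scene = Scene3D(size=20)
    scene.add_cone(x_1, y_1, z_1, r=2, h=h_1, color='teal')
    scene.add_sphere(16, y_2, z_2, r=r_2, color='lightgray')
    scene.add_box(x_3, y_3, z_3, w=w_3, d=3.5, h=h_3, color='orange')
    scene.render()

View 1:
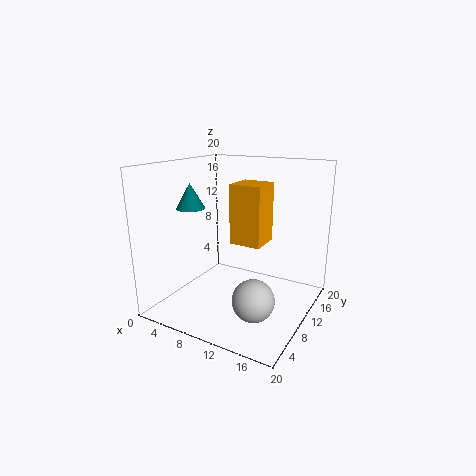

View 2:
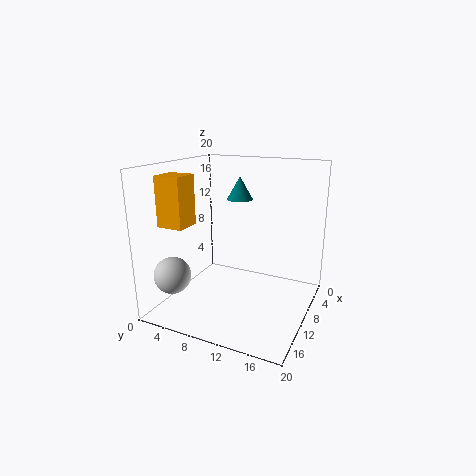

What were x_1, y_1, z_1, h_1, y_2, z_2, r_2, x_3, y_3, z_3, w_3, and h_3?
x_1 = 4; y_1 = 7.5; z_1 = 14; h_1 = 3.5; y_2 = 3; z_2 = 5.5; r_2 = 2.5; x_3 = 13.5; y_3 = 2; z_3 = 12.5; w_3 = 3.5; h_3 = 6.5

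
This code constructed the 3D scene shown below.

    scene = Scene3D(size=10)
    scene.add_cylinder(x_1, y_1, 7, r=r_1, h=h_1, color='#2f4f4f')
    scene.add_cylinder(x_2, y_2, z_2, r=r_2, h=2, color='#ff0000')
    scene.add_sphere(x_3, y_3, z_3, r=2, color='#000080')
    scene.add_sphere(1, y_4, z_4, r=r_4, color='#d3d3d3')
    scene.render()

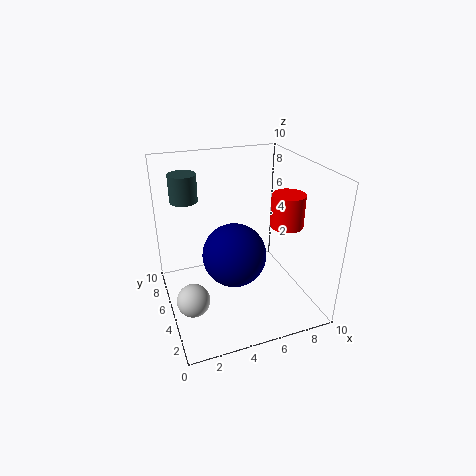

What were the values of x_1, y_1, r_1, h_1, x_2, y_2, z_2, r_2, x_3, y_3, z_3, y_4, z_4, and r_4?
x_1 = 2; y_1 = 8; r_1 = 1; h_1 = 2; x_2 = 7; y_2 = 2; z_2 = 7; r_2 = 1; x_3 = 4; y_3 = 3; z_3 = 5; y_4 = 2; z_4 = 3; r_4 = 1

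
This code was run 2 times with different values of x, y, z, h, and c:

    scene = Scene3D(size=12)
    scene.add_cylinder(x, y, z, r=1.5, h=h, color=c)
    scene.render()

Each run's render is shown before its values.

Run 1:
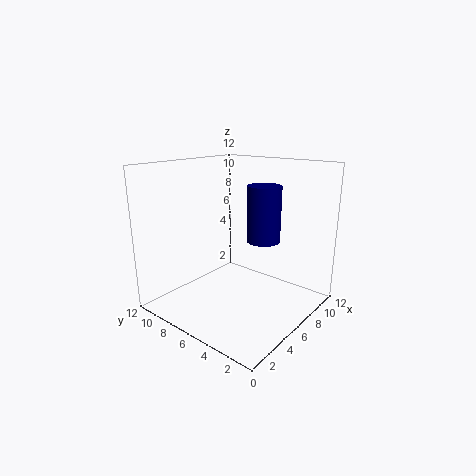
x = 9; y = 5.5; z = 5; h = 5; c = 'navy'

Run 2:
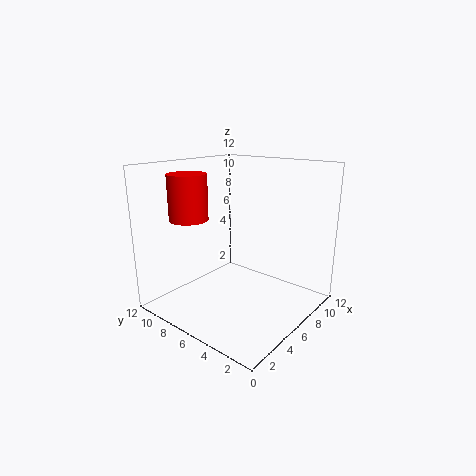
x = 2.5; y = 8; z = 8; h = 3.5; c = 'red'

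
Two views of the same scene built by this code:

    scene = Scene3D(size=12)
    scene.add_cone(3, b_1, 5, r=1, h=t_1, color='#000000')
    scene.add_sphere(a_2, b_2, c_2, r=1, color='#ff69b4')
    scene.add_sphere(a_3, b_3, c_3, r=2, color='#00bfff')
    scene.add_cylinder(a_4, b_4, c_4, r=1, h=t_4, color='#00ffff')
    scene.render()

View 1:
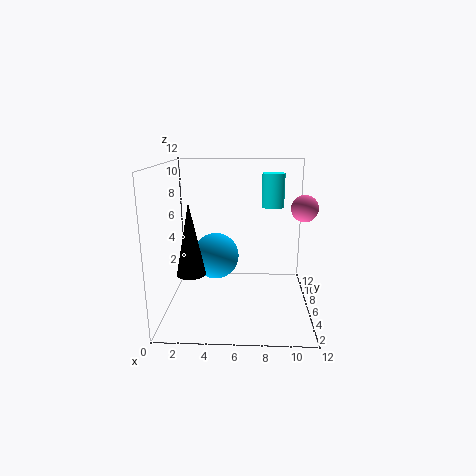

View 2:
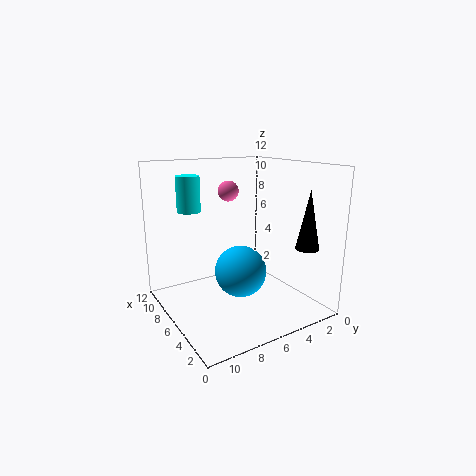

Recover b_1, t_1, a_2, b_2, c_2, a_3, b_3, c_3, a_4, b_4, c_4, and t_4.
b_1 = 1
t_1 = 5
a_2 = 11
b_2 = 4
c_2 = 9
a_3 = 4
b_3 = 7
c_3 = 4
a_4 = 9
b_4 = 9
c_4 = 8
t_4 = 3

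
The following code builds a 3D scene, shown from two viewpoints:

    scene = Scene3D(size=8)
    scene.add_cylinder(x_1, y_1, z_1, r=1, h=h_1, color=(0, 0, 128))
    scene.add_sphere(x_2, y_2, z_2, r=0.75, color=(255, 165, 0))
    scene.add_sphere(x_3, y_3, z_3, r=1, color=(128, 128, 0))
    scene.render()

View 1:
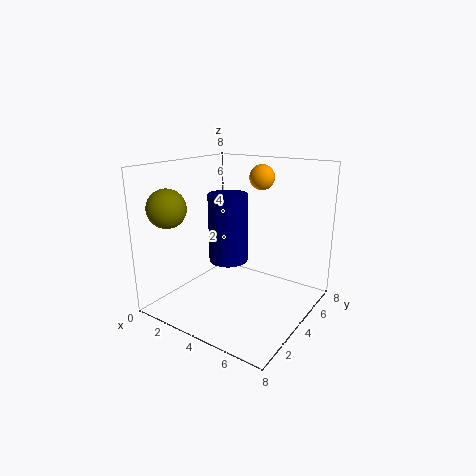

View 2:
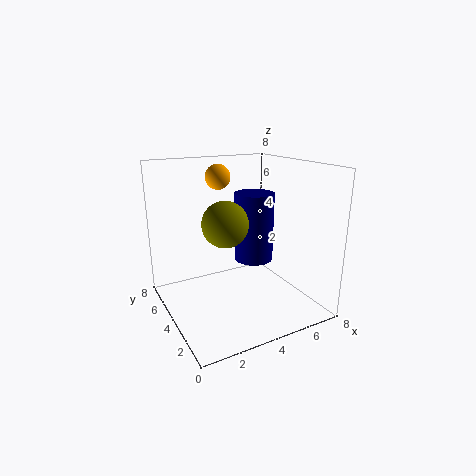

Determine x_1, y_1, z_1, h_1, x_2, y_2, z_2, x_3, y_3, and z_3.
x_1 = 4.25, y_1 = 2.75, z_1 = 3.25, h_1 = 3.5, x_2 = 4, y_2 = 6.5, z_2 = 7, x_3 = 1.75, y_3 = 1, z_3 = 6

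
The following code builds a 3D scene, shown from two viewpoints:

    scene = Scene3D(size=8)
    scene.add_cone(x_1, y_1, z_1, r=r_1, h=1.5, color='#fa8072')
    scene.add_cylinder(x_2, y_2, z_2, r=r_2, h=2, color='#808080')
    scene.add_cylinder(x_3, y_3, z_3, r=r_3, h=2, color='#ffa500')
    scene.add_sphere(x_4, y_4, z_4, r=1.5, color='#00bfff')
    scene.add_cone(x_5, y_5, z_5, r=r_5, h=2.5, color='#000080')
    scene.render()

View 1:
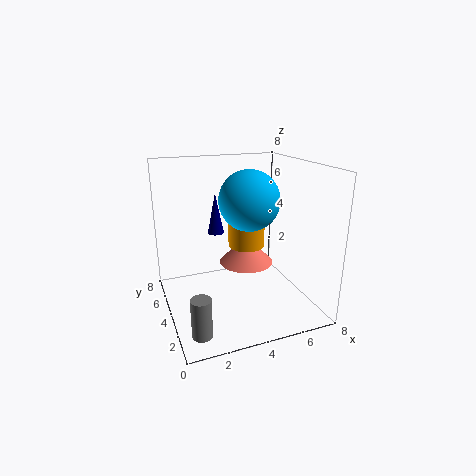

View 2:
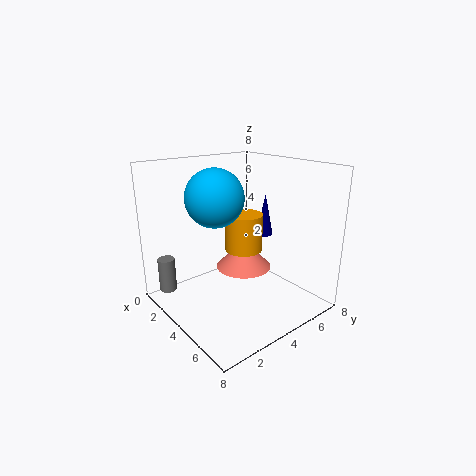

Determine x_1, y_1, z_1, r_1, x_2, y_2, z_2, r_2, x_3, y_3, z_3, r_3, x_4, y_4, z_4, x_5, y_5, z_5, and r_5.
x_1 = 4.5; y_1 = 4; z_1 = 2.5; r_1 = 1.5; x_2 = 1; y_2 = 1; z_2 = 0.5; r_2 = 0.5; x_3 = 4.5; y_3 = 4; z_3 = 3.5; r_3 = 1; x_4 = 4; y_4 = 2.5; z_4 = 6.5; x_5 = 3.5; y_5 = 6.5; z_5 = 3.5; r_5 = 0.5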